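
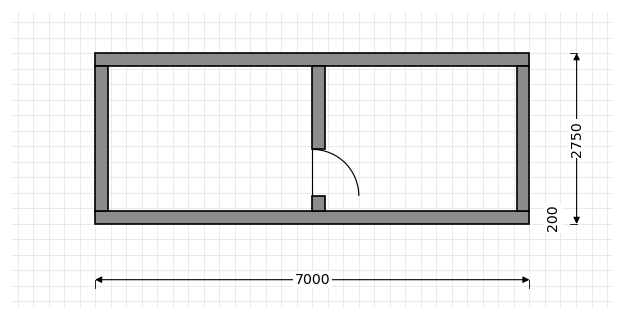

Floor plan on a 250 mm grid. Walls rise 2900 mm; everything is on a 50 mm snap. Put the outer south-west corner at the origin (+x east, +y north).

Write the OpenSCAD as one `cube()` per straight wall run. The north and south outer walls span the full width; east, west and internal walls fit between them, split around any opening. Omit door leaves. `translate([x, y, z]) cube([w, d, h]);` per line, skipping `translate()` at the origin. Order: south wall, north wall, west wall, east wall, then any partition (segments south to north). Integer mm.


cube([7000, 200, 2900]);
translate([0, 2550, 0]) cube([7000, 200, 2900]);
translate([0, 200, 0]) cube([200, 2350, 2900]);
translate([6800, 200, 0]) cube([200, 2350, 2900]);
translate([3500, 200, 0]) cube([200, 250, 2900]);
translate([3500, 1200, 0]) cube([200, 1350, 2900]);


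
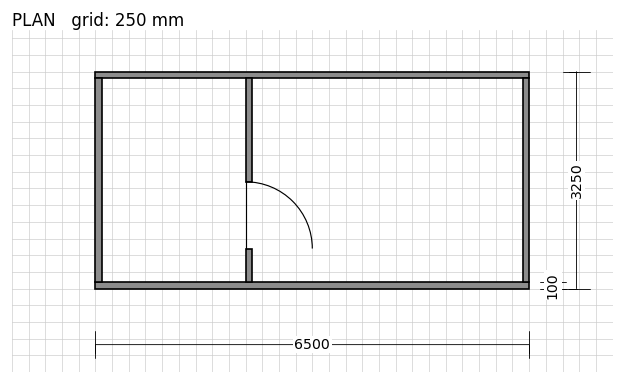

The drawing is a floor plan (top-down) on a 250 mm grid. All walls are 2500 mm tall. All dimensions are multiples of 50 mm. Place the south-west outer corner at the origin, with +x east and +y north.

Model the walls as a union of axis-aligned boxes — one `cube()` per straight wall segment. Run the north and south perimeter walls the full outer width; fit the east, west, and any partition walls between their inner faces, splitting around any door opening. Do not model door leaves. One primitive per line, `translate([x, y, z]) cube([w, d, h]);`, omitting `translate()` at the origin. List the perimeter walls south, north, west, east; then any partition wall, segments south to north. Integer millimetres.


cube([6500, 100, 2500]);
translate([0, 3150, 0]) cube([6500, 100, 2500]);
translate([0, 100, 0]) cube([100, 3050, 2500]);
translate([6400, 100, 0]) cube([100, 3050, 2500]);
translate([2250, 100, 0]) cube([100, 500, 2500]);
translate([2250, 1600, 0]) cube([100, 1550, 2500]);


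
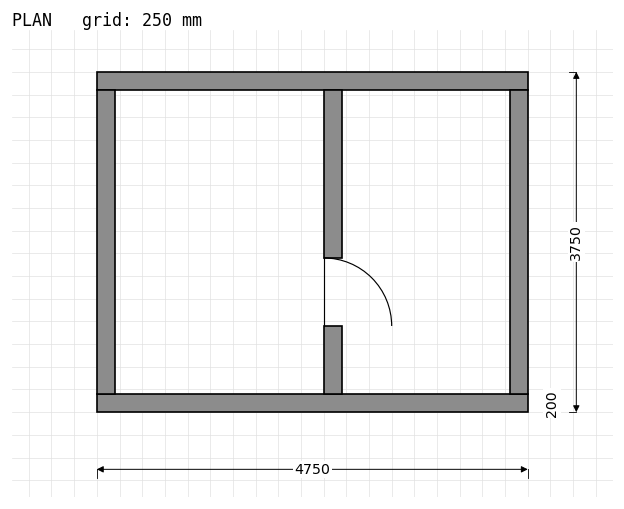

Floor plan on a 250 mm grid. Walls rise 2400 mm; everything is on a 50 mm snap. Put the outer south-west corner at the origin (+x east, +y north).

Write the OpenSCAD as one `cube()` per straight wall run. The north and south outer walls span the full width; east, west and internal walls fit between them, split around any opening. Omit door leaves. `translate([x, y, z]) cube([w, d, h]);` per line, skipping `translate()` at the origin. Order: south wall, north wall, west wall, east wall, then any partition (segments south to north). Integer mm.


cube([4750, 200, 2400]);
translate([0, 3550, 0]) cube([4750, 200, 2400]);
translate([0, 200, 0]) cube([200, 3350, 2400]);
translate([4550, 200, 0]) cube([200, 3350, 2400]);
translate([2500, 200, 0]) cube([200, 750, 2400]);
translate([2500, 1700, 0]) cube([200, 1850, 2400]);


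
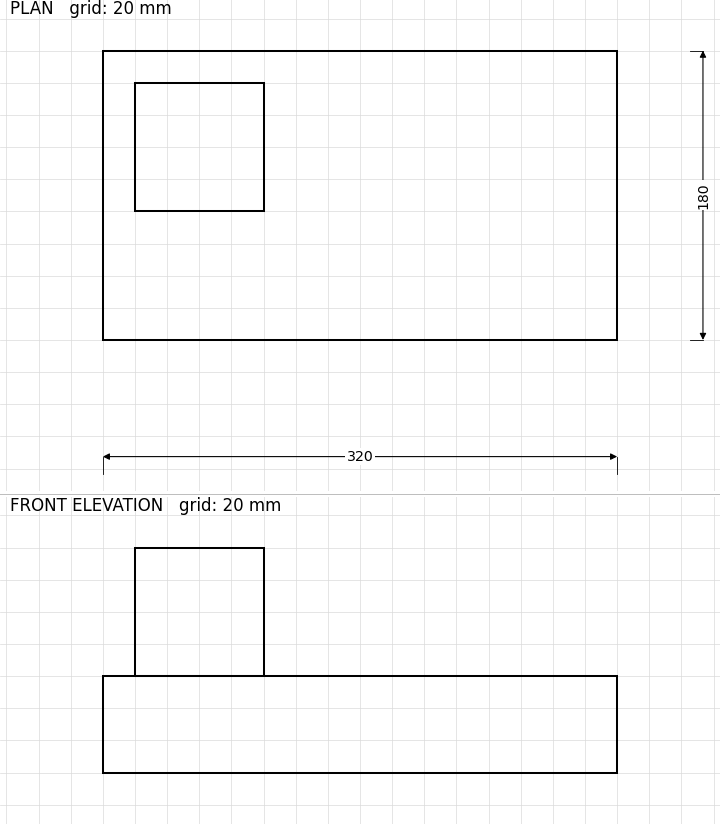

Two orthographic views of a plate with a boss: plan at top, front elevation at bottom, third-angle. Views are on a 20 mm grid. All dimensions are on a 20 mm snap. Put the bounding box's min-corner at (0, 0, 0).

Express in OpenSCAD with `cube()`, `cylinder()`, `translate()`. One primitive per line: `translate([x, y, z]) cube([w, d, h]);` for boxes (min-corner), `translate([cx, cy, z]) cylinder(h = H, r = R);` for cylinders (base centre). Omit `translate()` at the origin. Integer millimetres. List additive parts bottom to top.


cube([320, 180, 60]);
translate([20, 80, 60]) cube([80, 80, 80]);


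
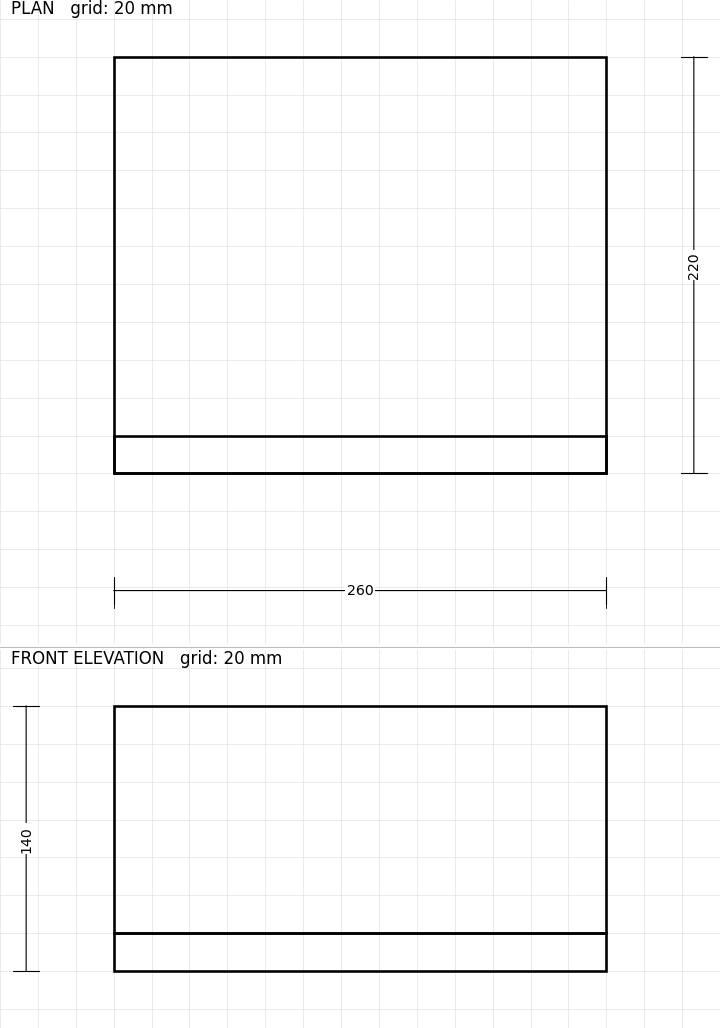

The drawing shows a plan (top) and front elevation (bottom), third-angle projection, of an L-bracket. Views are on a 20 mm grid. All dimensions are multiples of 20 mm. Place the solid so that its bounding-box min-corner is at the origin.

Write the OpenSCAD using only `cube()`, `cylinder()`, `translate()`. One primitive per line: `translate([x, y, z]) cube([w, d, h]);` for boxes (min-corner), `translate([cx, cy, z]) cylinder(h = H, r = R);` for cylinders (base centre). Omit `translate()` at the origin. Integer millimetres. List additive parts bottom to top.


cube([260, 220, 20]);
translate([0, 0, 20]) cube([260, 20, 120]);


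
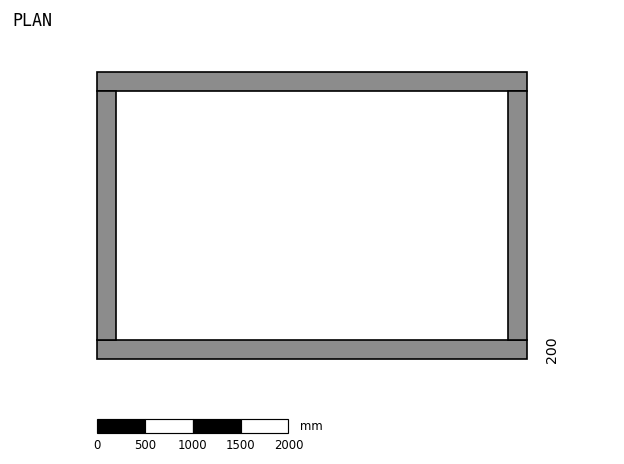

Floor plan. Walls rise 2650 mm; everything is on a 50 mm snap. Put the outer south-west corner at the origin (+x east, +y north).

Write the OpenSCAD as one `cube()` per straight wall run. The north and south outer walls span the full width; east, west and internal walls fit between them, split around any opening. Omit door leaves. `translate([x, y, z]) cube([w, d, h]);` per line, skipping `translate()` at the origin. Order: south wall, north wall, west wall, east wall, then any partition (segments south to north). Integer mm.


cube([4500, 200, 2650]);
translate([0, 2800, 0]) cube([4500, 200, 2650]);
translate([0, 200, 0]) cube([200, 2600, 2650]);
translate([4300, 200, 0]) cube([200, 2600, 2650]);


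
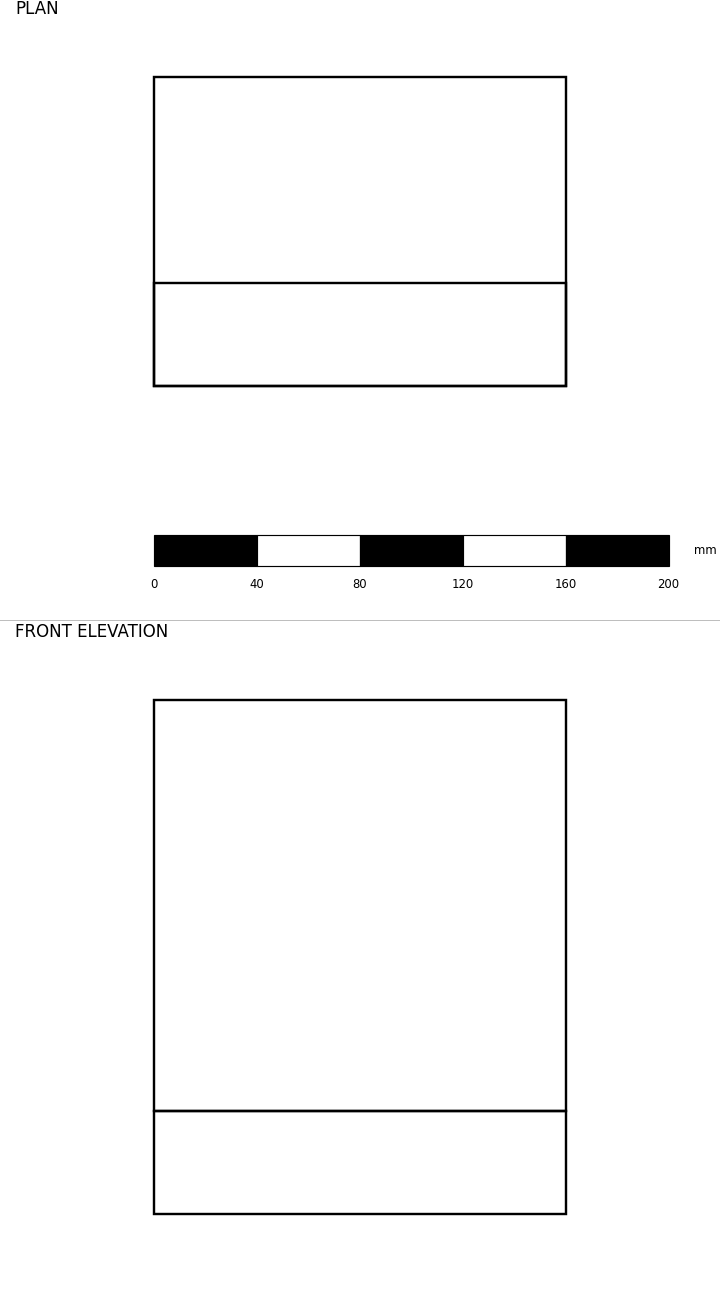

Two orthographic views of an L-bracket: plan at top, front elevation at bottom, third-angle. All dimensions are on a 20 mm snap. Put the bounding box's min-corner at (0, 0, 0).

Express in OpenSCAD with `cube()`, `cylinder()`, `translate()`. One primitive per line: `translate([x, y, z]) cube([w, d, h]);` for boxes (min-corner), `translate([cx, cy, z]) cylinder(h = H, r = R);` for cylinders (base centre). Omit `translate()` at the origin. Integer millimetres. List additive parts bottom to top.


cube([160, 120, 40]);
translate([0, 0, 40]) cube([160, 40, 160]);


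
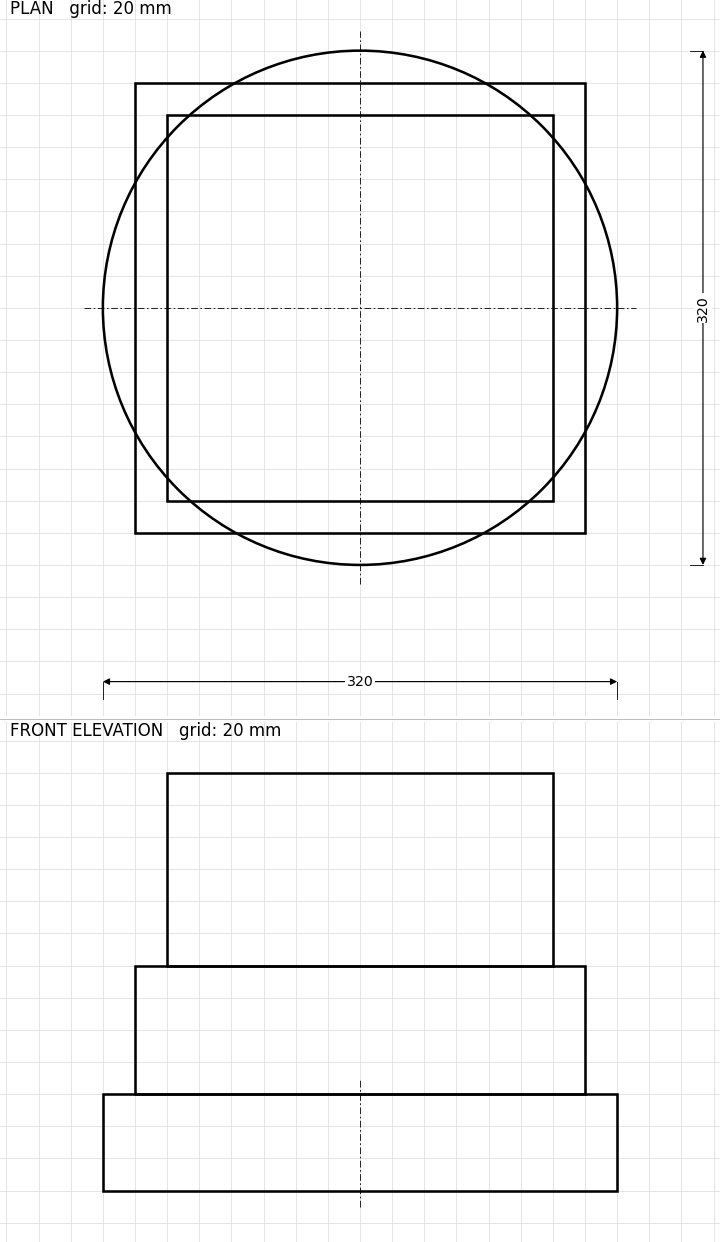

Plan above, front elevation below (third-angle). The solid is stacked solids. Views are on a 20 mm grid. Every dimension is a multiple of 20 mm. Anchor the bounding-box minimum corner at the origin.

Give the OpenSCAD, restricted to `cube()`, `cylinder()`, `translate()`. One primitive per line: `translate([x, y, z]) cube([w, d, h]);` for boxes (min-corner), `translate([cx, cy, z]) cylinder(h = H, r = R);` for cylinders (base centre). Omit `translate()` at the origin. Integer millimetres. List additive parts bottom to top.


translate([160, 160, 0]) cylinder(h = 60, r = 160);
translate([20, 20, 60]) cube([280, 280, 80]);
translate([40, 40, 140]) cube([240, 240, 120]);


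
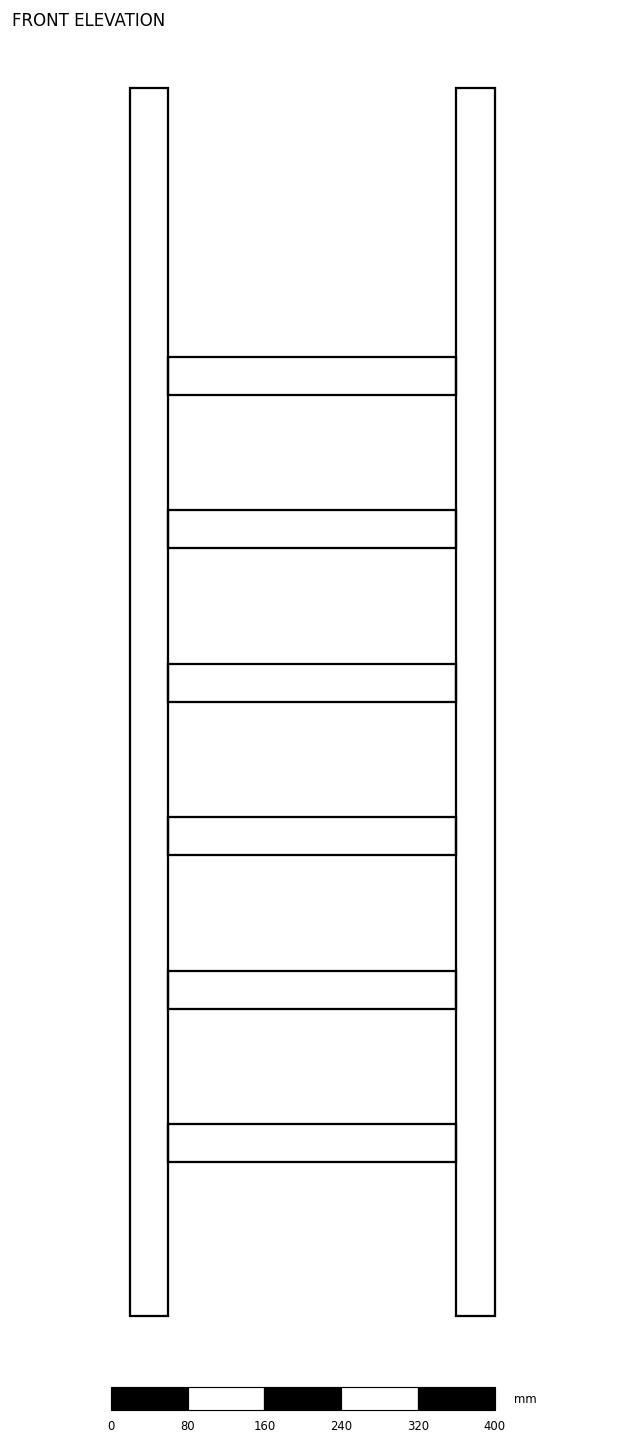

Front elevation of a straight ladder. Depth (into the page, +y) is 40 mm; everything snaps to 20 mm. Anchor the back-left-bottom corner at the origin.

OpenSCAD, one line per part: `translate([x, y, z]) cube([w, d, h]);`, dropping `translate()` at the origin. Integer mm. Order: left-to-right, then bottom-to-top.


cube([40, 40, 1280]);
translate([40, 0, 160]) cube([300, 40, 40]);
translate([40, 0, 320]) cube([300, 40, 40]);
translate([40, 0, 480]) cube([300, 40, 40]);
translate([40, 0, 640]) cube([300, 40, 40]);
translate([40, 0, 800]) cube([300, 40, 40]);
translate([40, 0, 960]) cube([300, 40, 40]);
translate([340, 0, 0]) cube([40, 40, 1280]);


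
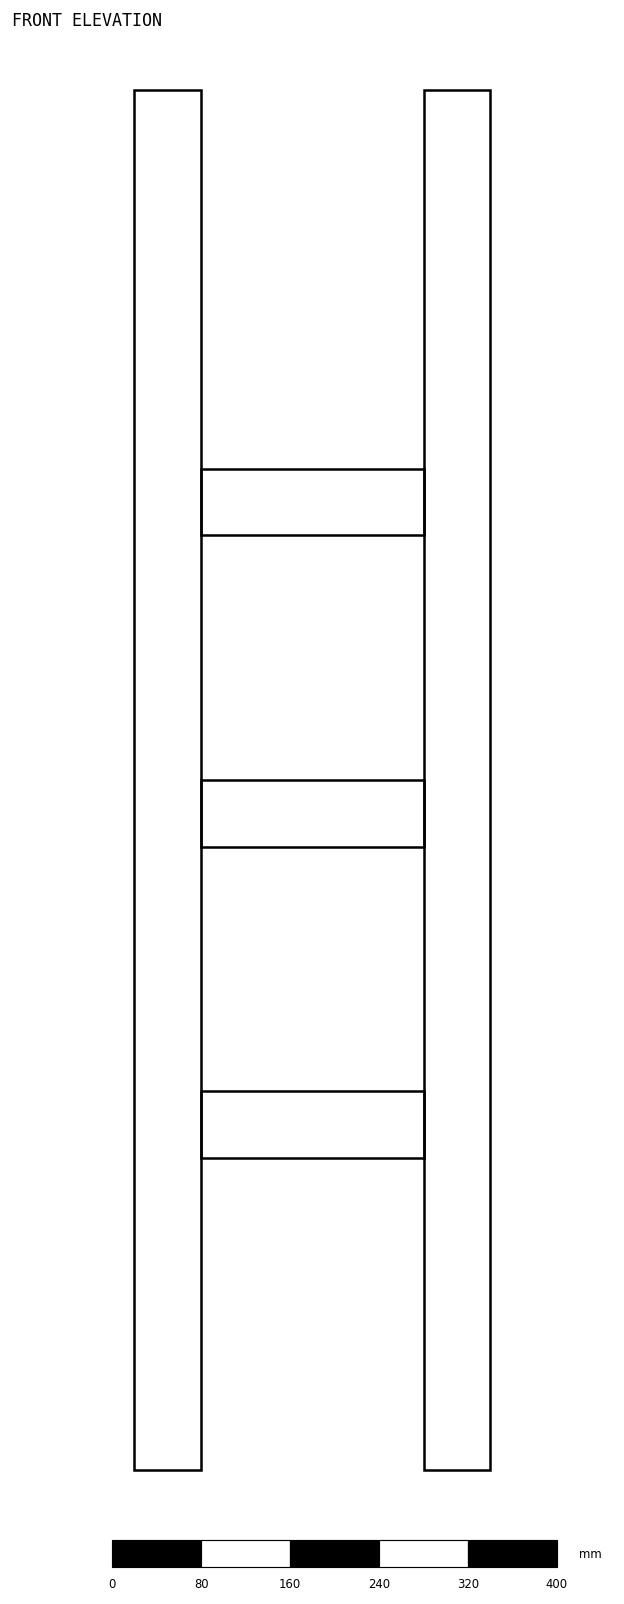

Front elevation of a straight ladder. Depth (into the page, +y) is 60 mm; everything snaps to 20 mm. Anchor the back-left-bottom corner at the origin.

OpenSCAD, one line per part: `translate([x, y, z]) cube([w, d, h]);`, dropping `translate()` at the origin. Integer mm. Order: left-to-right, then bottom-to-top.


cube([60, 60, 1240]);
translate([60, 0, 280]) cube([200, 60, 60]);
translate([60, 0, 560]) cube([200, 60, 60]);
translate([60, 0, 840]) cube([200, 60, 60]);
translate([260, 0, 0]) cube([60, 60, 1240]);


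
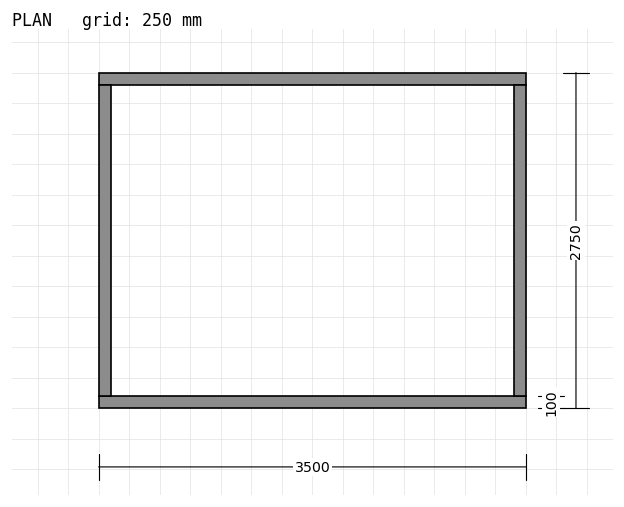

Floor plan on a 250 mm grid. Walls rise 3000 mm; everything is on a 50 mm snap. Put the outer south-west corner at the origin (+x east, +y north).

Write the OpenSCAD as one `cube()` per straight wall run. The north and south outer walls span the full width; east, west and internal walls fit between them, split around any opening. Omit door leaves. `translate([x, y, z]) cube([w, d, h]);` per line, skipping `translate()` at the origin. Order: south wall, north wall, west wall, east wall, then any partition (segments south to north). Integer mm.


cube([3500, 100, 3000]);
translate([0, 2650, 0]) cube([3500, 100, 3000]);
translate([0, 100, 0]) cube([100, 2550, 3000]);
translate([3400, 100, 0]) cube([100, 2550, 3000]);


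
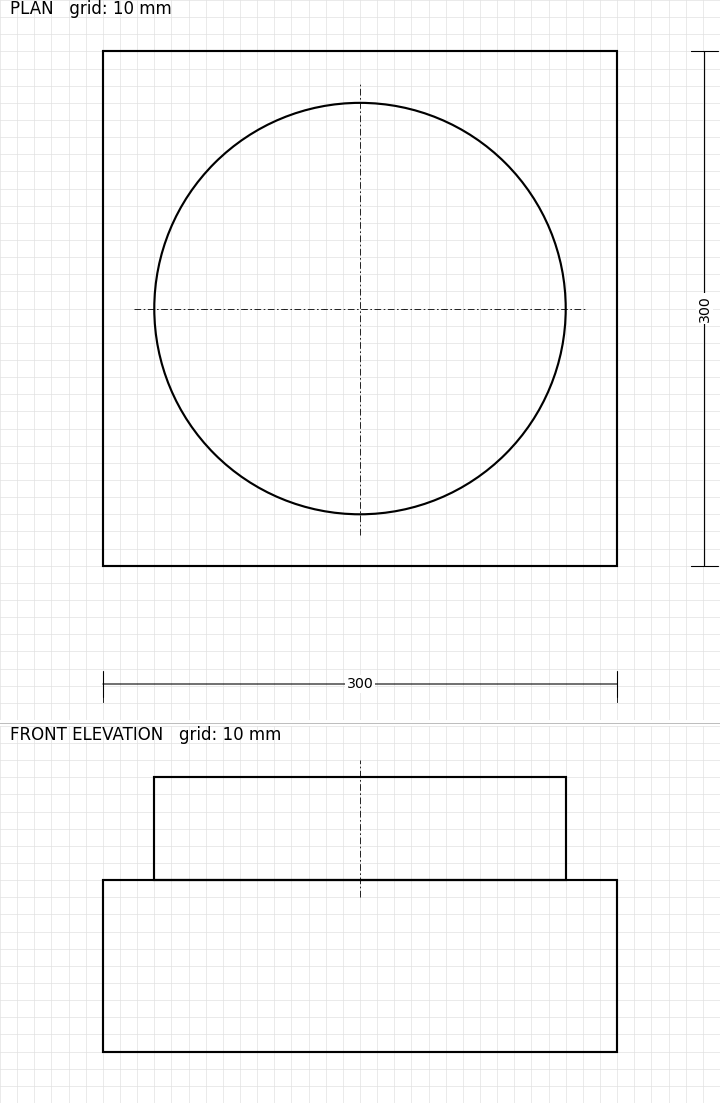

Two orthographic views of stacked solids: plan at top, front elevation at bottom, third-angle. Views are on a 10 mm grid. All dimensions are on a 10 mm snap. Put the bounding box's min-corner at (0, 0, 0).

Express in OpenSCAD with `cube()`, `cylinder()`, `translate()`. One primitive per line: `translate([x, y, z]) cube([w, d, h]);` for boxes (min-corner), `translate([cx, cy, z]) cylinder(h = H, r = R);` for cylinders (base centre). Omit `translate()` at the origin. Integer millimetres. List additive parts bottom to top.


cube([300, 300, 100]);
translate([150, 150, 100]) cylinder(h = 60, r = 120);


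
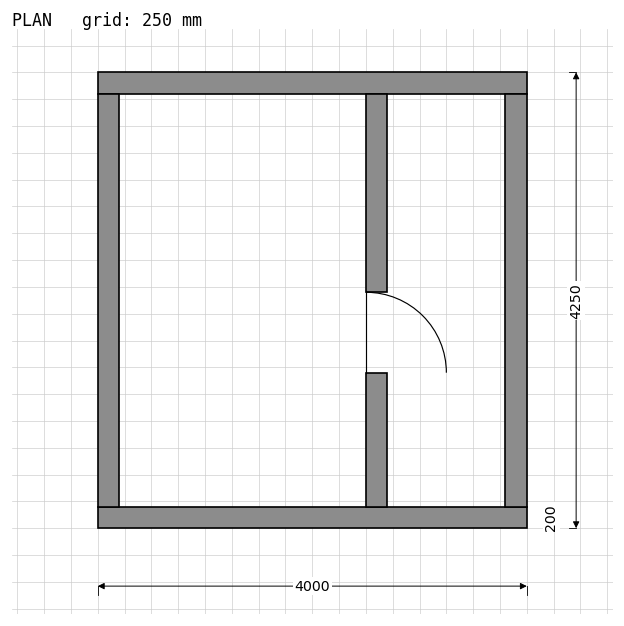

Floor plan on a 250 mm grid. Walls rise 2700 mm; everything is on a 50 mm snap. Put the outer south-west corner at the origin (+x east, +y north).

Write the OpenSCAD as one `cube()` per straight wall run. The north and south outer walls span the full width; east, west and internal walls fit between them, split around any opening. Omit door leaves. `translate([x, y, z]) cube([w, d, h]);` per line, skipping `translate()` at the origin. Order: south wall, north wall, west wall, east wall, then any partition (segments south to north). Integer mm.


cube([4000, 200, 2700]);
translate([0, 4050, 0]) cube([4000, 200, 2700]);
translate([0, 200, 0]) cube([200, 3850, 2700]);
translate([3800, 200, 0]) cube([200, 3850, 2700]);
translate([2500, 200, 0]) cube([200, 1250, 2700]);
translate([2500, 2200, 0]) cube([200, 1850, 2700]);


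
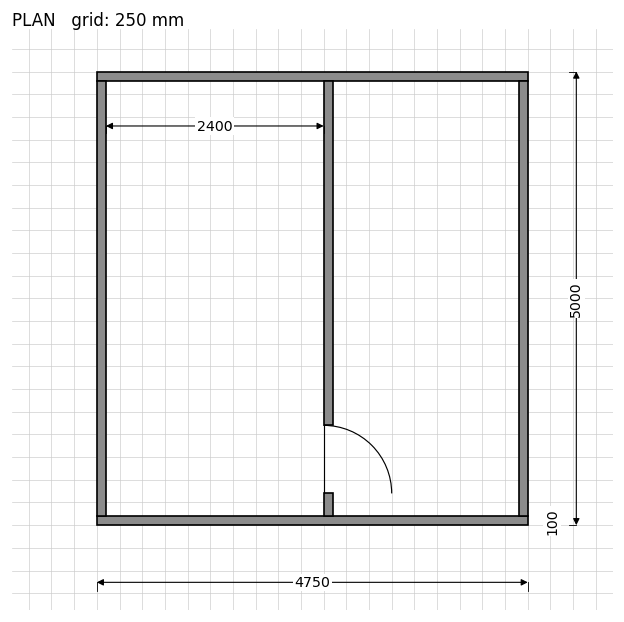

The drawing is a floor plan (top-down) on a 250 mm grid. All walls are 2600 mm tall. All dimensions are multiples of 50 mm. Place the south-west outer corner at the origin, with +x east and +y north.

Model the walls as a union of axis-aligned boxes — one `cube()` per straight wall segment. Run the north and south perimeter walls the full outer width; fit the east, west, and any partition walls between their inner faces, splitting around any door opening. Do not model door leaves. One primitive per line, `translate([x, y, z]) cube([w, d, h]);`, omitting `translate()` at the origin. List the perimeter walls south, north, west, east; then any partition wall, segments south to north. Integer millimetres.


cube([4750, 100, 2600]);
translate([0, 4900, 0]) cube([4750, 100, 2600]);
translate([0, 100, 0]) cube([100, 4800, 2600]);
translate([4650, 100, 0]) cube([100, 4800, 2600]);
translate([2500, 100, 0]) cube([100, 250, 2600]);
translate([2500, 1100, 0]) cube([100, 3800, 2600]);


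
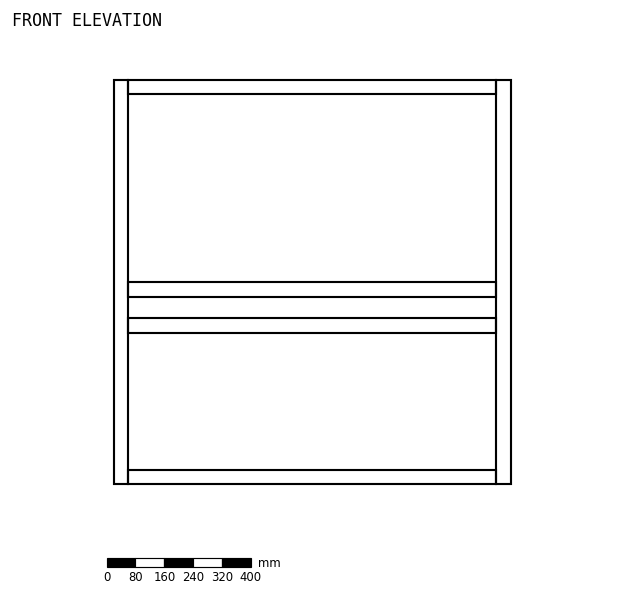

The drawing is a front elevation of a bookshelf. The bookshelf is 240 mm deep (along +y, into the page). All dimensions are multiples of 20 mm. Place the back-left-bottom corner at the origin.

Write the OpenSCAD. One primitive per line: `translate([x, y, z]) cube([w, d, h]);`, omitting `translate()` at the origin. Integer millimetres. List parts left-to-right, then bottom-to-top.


cube([40, 240, 1120]);
translate([40, 0, 0]) cube([1020, 240, 40]);
translate([40, 0, 420]) cube([1020, 240, 40]);
translate([40, 0, 520]) cube([1020, 240, 40]);
translate([40, 0, 1080]) cube([1020, 240, 40]);
translate([1060, 0, 0]) cube([40, 240, 1120]);


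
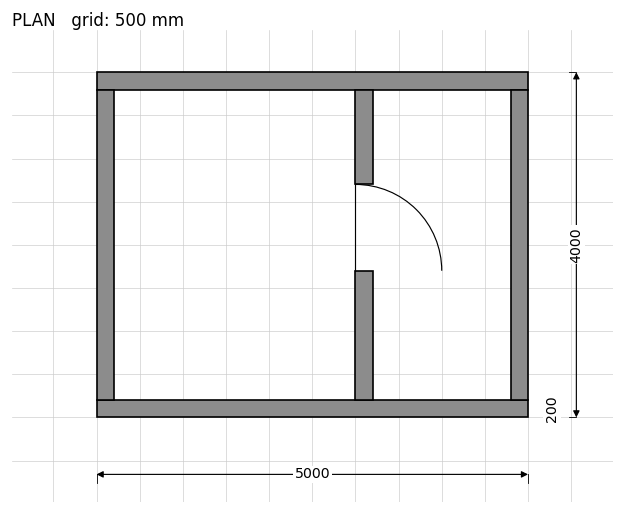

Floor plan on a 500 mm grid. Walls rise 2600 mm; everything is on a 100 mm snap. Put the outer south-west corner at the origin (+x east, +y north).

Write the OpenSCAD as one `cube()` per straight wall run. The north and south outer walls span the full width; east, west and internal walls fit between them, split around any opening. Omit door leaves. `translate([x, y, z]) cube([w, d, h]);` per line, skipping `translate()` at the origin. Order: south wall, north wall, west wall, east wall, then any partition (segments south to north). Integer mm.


cube([5000, 200, 2600]);
translate([0, 3800, 0]) cube([5000, 200, 2600]);
translate([0, 200, 0]) cube([200, 3600, 2600]);
translate([4800, 200, 0]) cube([200, 3600, 2600]);
translate([3000, 200, 0]) cube([200, 1500, 2600]);
translate([3000, 2700, 0]) cube([200, 1100, 2600]);


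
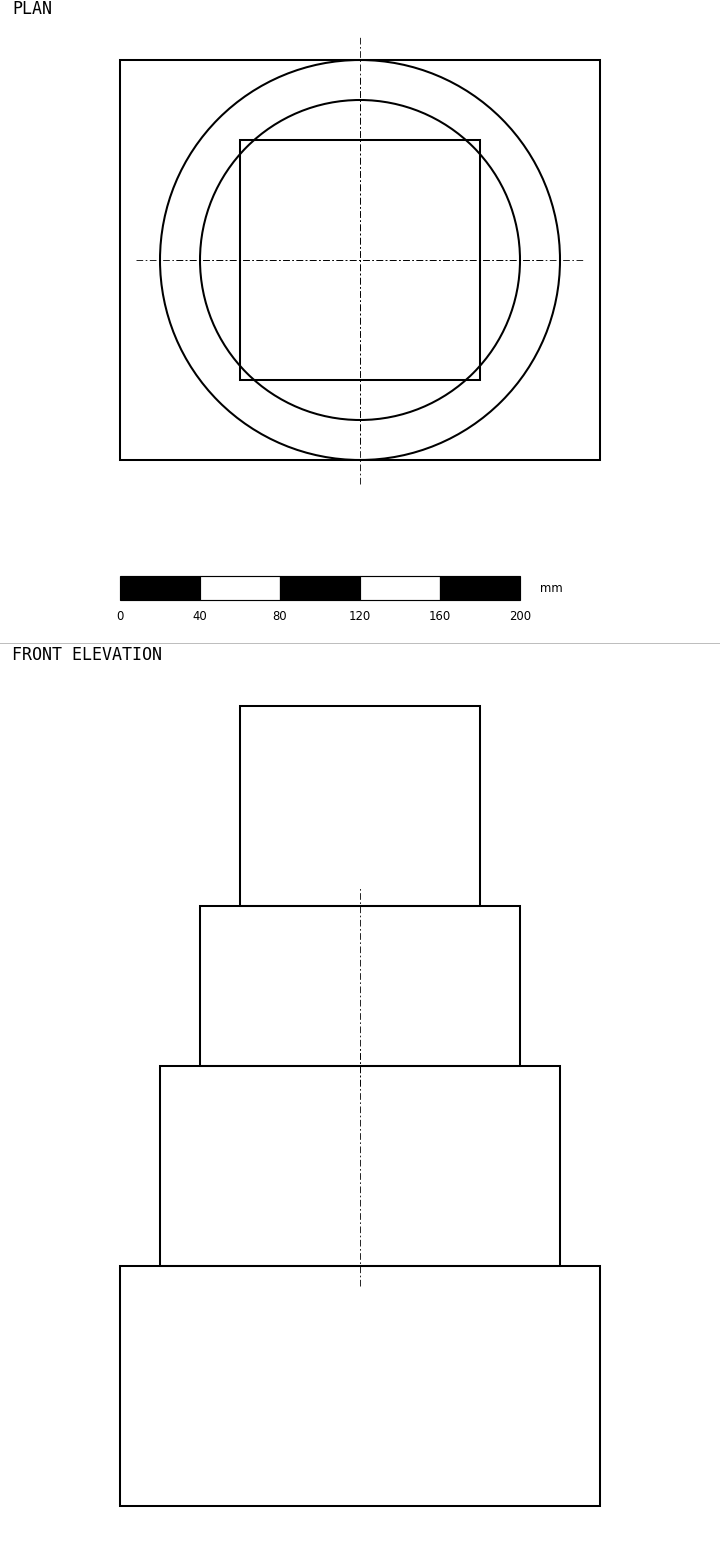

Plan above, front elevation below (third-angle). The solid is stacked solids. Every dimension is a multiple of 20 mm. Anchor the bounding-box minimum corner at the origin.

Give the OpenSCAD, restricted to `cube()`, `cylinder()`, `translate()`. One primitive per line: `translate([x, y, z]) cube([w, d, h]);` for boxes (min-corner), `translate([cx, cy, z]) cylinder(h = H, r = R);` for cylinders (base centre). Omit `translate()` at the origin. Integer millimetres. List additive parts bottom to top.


cube([240, 200, 120]);
translate([120, 100, 120]) cylinder(h = 100, r = 100);
translate([120, 100, 220]) cylinder(h = 80, r = 80);
translate([60, 40, 300]) cube([120, 120, 100]);


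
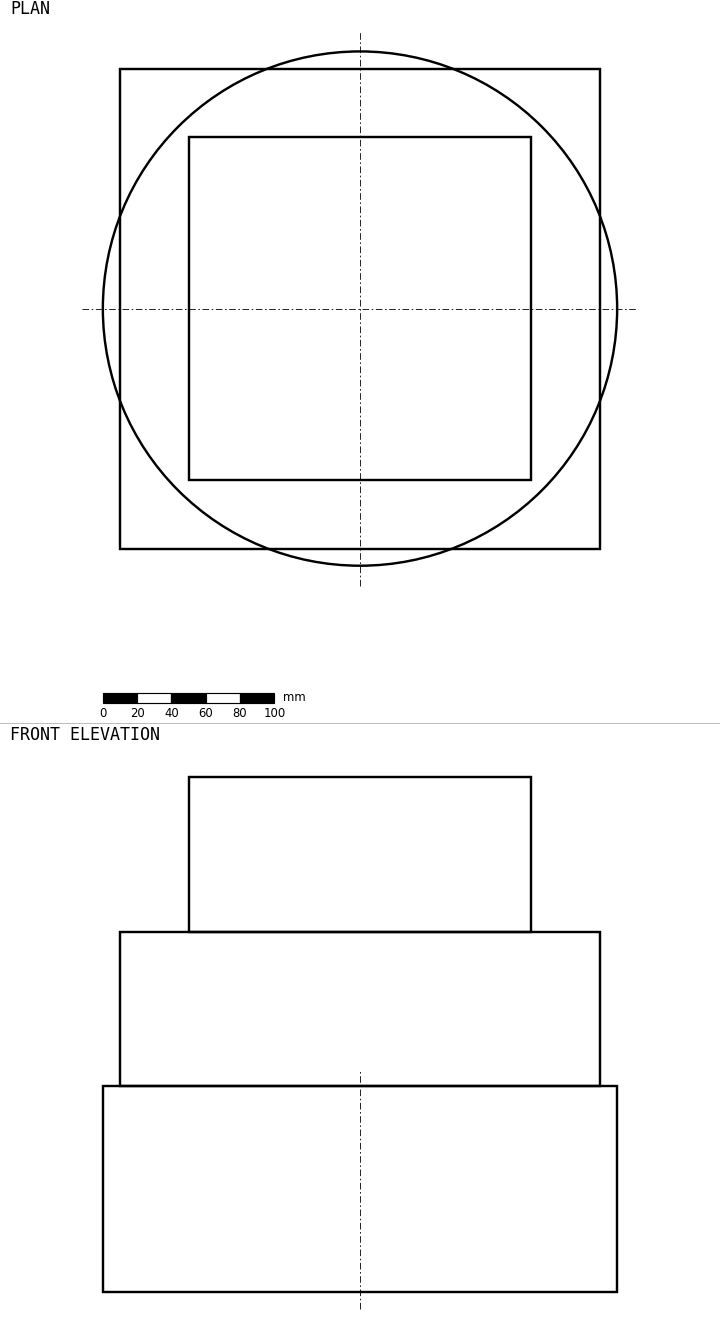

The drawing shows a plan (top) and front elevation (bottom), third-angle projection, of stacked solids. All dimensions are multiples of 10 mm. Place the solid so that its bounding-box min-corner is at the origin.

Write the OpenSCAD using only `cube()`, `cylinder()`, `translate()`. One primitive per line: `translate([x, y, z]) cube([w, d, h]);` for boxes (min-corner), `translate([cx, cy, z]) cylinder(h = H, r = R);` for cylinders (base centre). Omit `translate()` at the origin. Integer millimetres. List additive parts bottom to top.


translate([150, 150, 0]) cylinder(h = 120, r = 150);
translate([10, 10, 120]) cube([280, 280, 90]);
translate([50, 50, 210]) cube([200, 200, 90]);


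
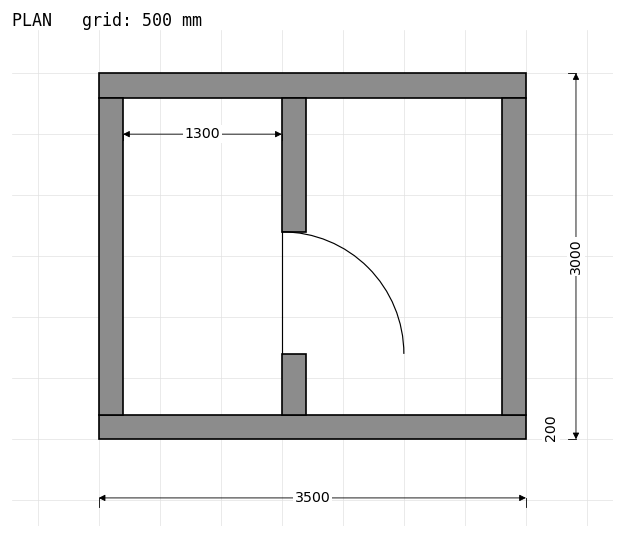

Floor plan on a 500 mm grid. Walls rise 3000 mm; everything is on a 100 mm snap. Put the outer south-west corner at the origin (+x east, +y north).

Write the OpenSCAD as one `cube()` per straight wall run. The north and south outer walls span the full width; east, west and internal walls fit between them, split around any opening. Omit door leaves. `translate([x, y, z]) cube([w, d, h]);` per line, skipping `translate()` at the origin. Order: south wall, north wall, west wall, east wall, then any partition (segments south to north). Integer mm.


cube([3500, 200, 3000]);
translate([0, 2800, 0]) cube([3500, 200, 3000]);
translate([0, 200, 0]) cube([200, 2600, 3000]);
translate([3300, 200, 0]) cube([200, 2600, 3000]);
translate([1500, 200, 0]) cube([200, 500, 3000]);
translate([1500, 1700, 0]) cube([200, 1100, 3000]);


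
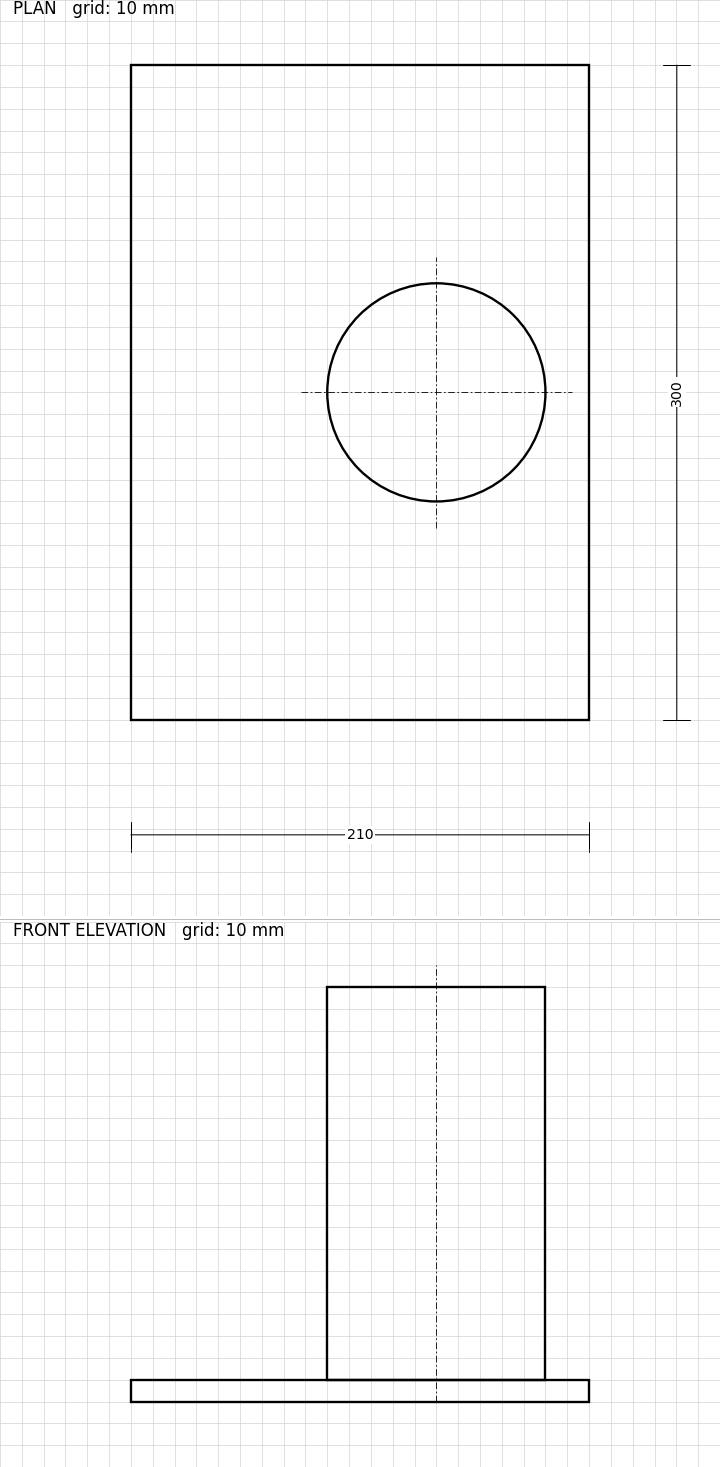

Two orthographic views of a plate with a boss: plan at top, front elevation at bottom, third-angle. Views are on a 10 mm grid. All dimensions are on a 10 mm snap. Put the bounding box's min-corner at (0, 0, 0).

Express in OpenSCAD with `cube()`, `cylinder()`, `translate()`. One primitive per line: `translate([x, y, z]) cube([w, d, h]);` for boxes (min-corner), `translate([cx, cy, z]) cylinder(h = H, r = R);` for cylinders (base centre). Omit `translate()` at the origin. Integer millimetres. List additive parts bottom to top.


cube([210, 300, 10]);
translate([140, 150, 10]) cylinder(h = 180, r = 50);


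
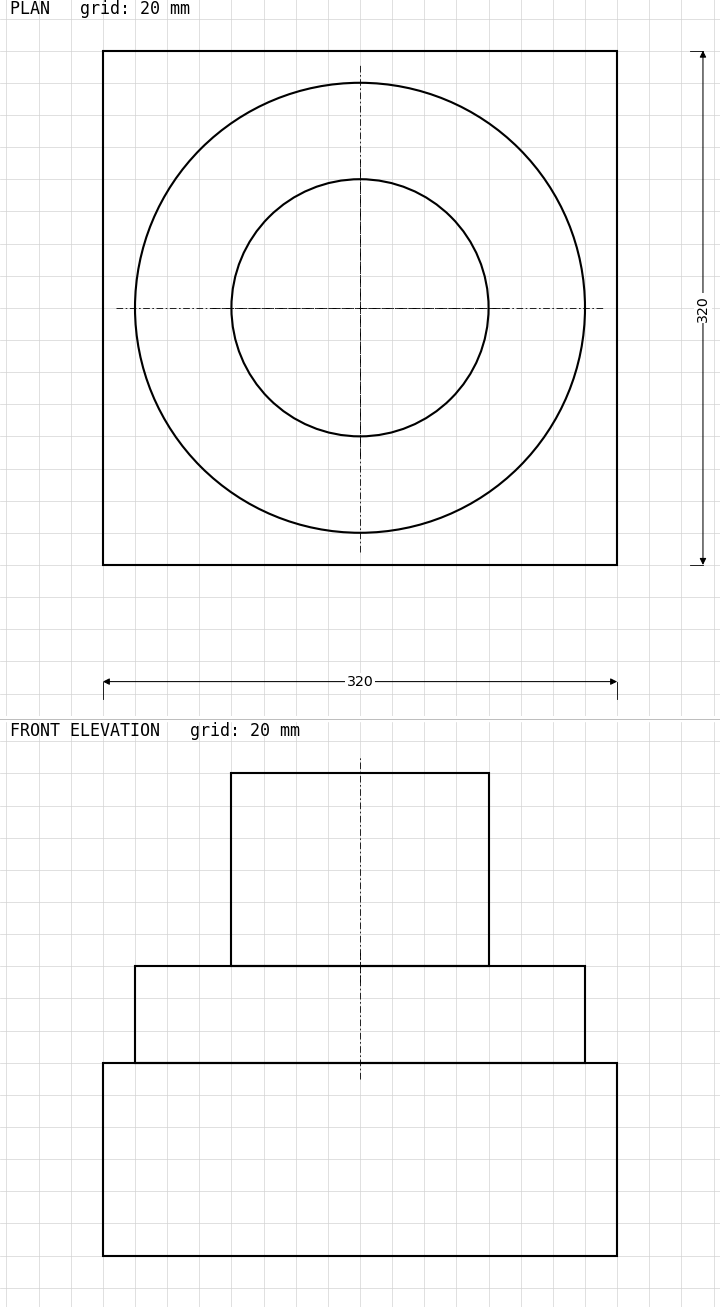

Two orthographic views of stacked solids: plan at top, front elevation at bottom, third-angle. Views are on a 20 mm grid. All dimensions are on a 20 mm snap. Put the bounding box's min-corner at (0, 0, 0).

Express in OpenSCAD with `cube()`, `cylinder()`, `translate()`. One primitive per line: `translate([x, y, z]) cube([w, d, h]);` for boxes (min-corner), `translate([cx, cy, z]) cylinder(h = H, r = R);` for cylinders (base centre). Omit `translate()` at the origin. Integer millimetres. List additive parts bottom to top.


cube([320, 320, 120]);
translate([160, 160, 120]) cylinder(h = 60, r = 140);
translate([160, 160, 180]) cylinder(h = 120, r = 80);


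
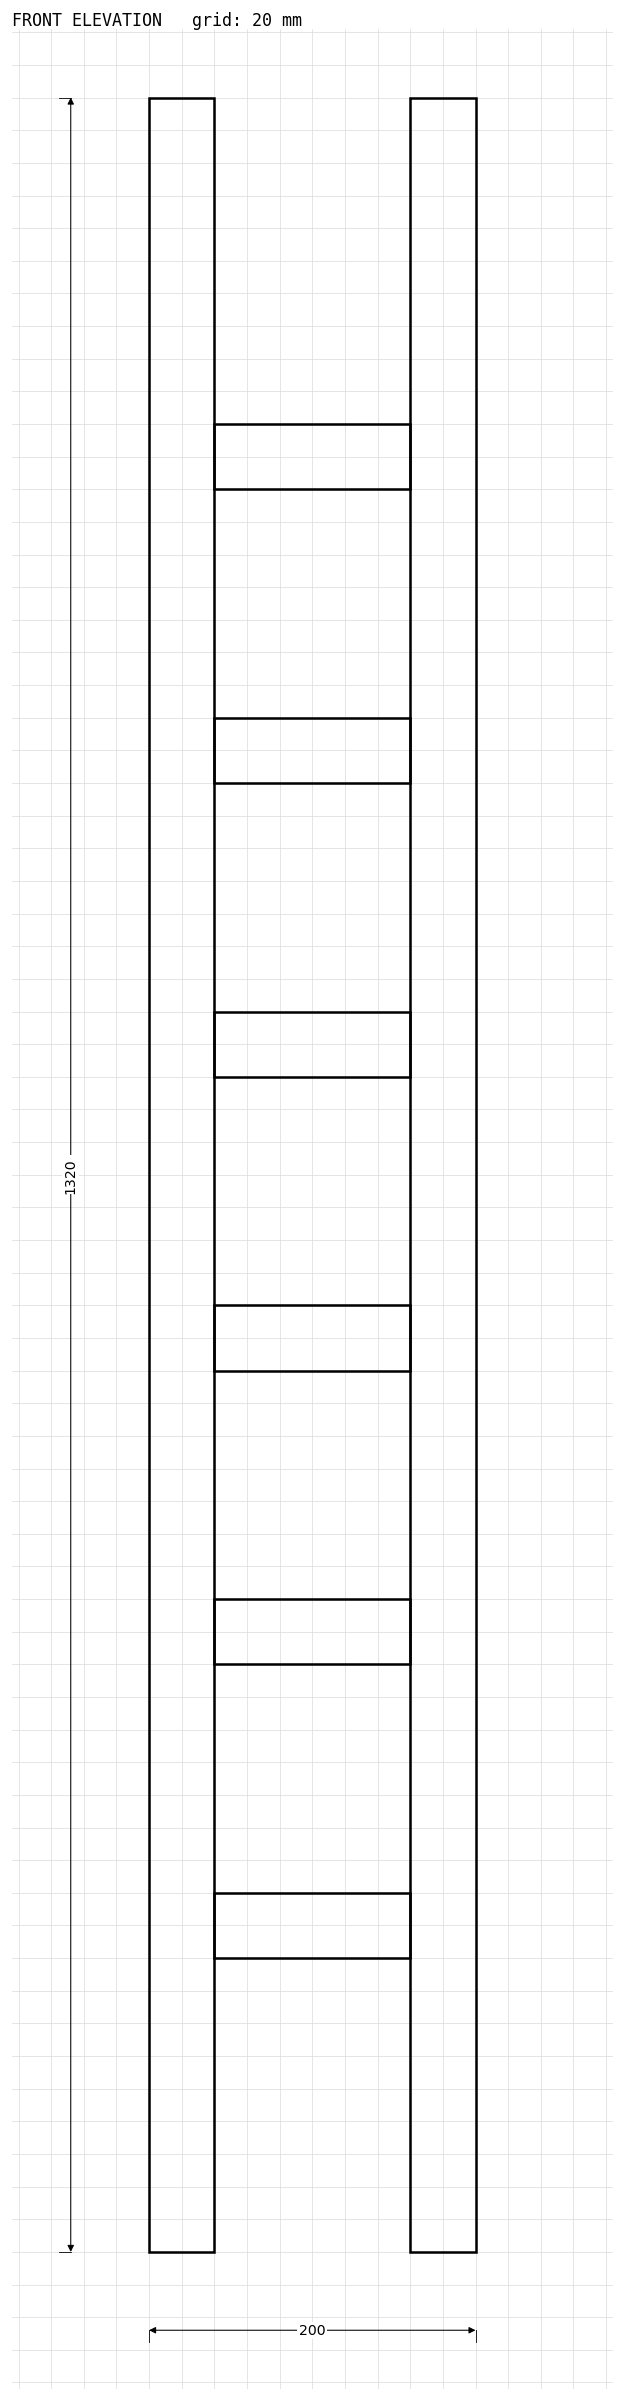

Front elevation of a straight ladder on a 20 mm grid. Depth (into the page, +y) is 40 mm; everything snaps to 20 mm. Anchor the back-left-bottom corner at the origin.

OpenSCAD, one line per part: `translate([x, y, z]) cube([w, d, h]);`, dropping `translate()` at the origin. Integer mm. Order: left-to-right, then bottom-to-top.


cube([40, 40, 1320]);
translate([40, 0, 180]) cube([120, 40, 40]);
translate([40, 0, 360]) cube([120, 40, 40]);
translate([40, 0, 540]) cube([120, 40, 40]);
translate([40, 0, 720]) cube([120, 40, 40]);
translate([40, 0, 900]) cube([120, 40, 40]);
translate([40, 0, 1080]) cube([120, 40, 40]);
translate([160, 0, 0]) cube([40, 40, 1320]);


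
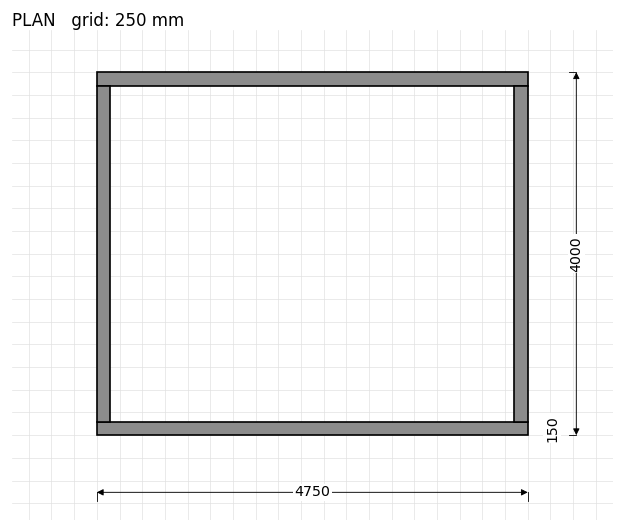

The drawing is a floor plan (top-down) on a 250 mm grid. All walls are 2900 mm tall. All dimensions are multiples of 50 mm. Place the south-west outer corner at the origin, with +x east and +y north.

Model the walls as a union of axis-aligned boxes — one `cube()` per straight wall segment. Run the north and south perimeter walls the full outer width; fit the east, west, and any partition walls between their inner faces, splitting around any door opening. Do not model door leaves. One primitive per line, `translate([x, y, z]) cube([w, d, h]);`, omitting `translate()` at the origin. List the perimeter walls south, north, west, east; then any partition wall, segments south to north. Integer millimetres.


cube([4750, 150, 2900]);
translate([0, 3850, 0]) cube([4750, 150, 2900]);
translate([0, 150, 0]) cube([150, 3700, 2900]);
translate([4600, 150, 0]) cube([150, 3700, 2900]);


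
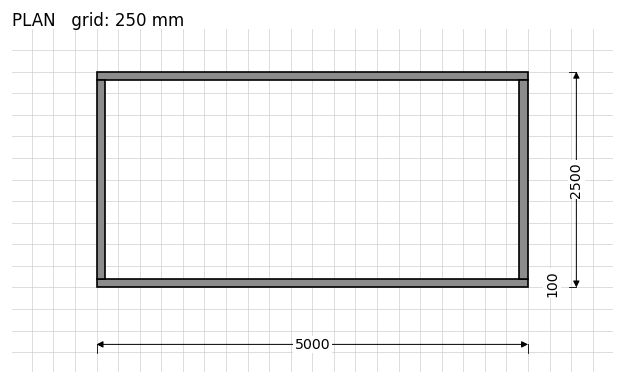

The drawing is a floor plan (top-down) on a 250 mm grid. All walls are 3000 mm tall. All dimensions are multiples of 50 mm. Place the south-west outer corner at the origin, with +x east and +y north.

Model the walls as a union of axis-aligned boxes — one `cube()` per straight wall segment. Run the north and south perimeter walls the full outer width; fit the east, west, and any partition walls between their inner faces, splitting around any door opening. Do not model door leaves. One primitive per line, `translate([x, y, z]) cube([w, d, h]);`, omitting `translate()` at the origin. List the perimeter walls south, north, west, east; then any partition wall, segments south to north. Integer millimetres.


cube([5000, 100, 3000]);
translate([0, 2400, 0]) cube([5000, 100, 3000]);
translate([0, 100, 0]) cube([100, 2300, 3000]);
translate([4900, 100, 0]) cube([100, 2300, 3000]);


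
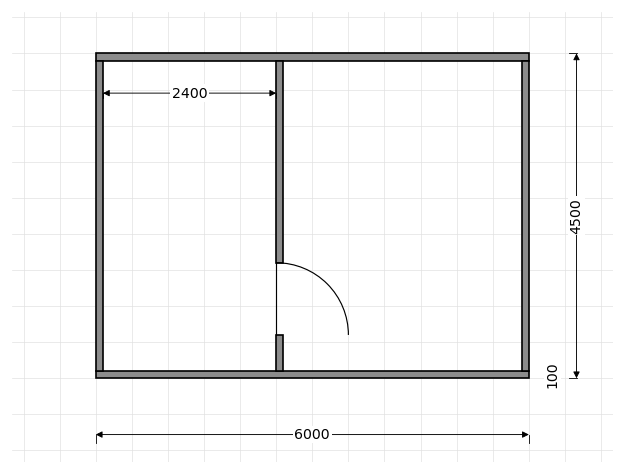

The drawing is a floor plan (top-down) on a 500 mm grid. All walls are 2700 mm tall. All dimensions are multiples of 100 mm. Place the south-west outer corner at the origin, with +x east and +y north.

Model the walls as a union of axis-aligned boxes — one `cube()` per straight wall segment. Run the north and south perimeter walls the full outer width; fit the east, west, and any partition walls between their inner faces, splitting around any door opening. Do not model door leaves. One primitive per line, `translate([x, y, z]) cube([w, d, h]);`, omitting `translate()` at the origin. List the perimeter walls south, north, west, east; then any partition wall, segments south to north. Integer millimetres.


cube([6000, 100, 2700]);
translate([0, 4400, 0]) cube([6000, 100, 2700]);
translate([0, 100, 0]) cube([100, 4300, 2700]);
translate([5900, 100, 0]) cube([100, 4300, 2700]);
translate([2500, 100, 0]) cube([100, 500, 2700]);
translate([2500, 1600, 0]) cube([100, 2800, 2700]);


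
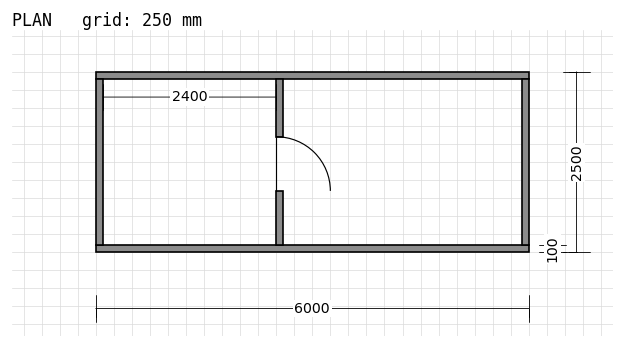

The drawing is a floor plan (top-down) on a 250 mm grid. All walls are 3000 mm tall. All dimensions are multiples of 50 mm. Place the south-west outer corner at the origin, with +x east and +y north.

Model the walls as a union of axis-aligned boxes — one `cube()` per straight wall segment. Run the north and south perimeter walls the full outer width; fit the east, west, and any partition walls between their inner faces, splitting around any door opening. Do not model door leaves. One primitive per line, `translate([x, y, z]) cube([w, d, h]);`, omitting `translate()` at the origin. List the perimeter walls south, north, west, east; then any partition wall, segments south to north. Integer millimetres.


cube([6000, 100, 3000]);
translate([0, 2400, 0]) cube([6000, 100, 3000]);
translate([0, 100, 0]) cube([100, 2300, 3000]);
translate([5900, 100, 0]) cube([100, 2300, 3000]);
translate([2500, 100, 0]) cube([100, 750, 3000]);
translate([2500, 1600, 0]) cube([100, 800, 3000]);


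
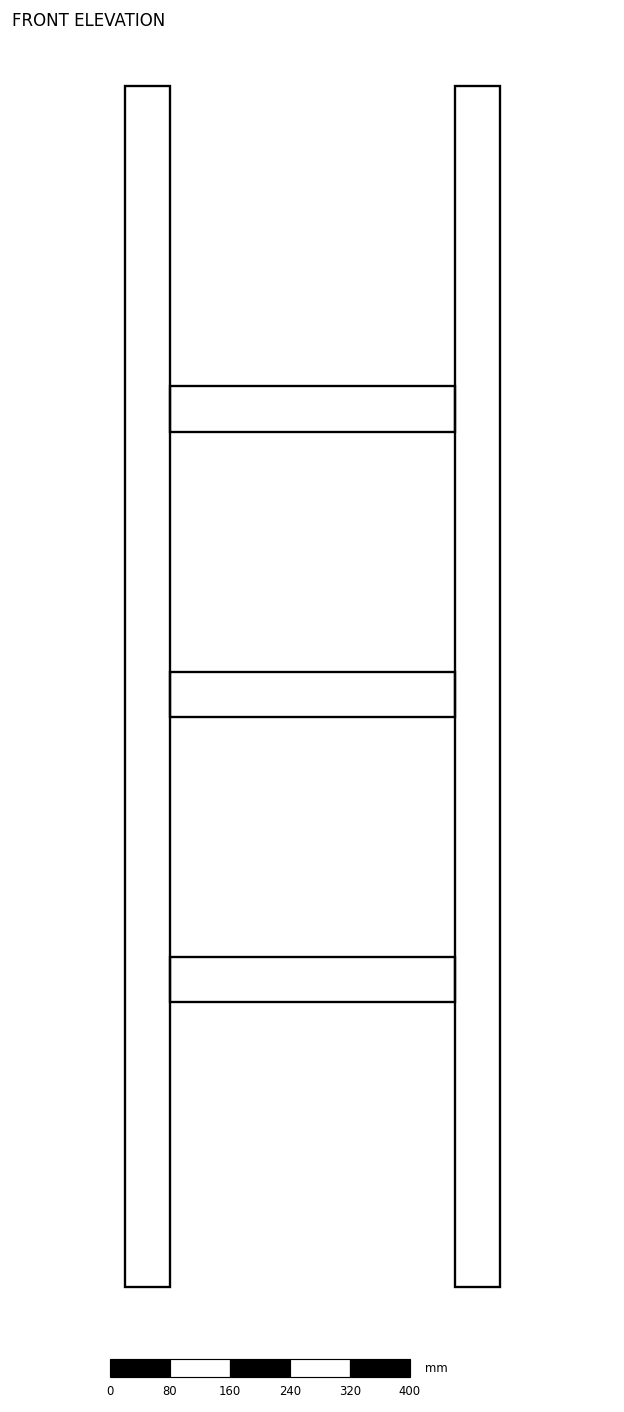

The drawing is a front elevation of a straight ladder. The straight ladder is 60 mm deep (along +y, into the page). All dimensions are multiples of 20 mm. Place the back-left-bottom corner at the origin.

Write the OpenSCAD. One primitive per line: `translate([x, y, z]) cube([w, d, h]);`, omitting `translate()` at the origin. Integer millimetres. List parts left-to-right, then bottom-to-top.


cube([60, 60, 1600]);
translate([60, 0, 380]) cube([380, 60, 60]);
translate([60, 0, 760]) cube([380, 60, 60]);
translate([60, 0, 1140]) cube([380, 60, 60]);
translate([440, 0, 0]) cube([60, 60, 1600]);


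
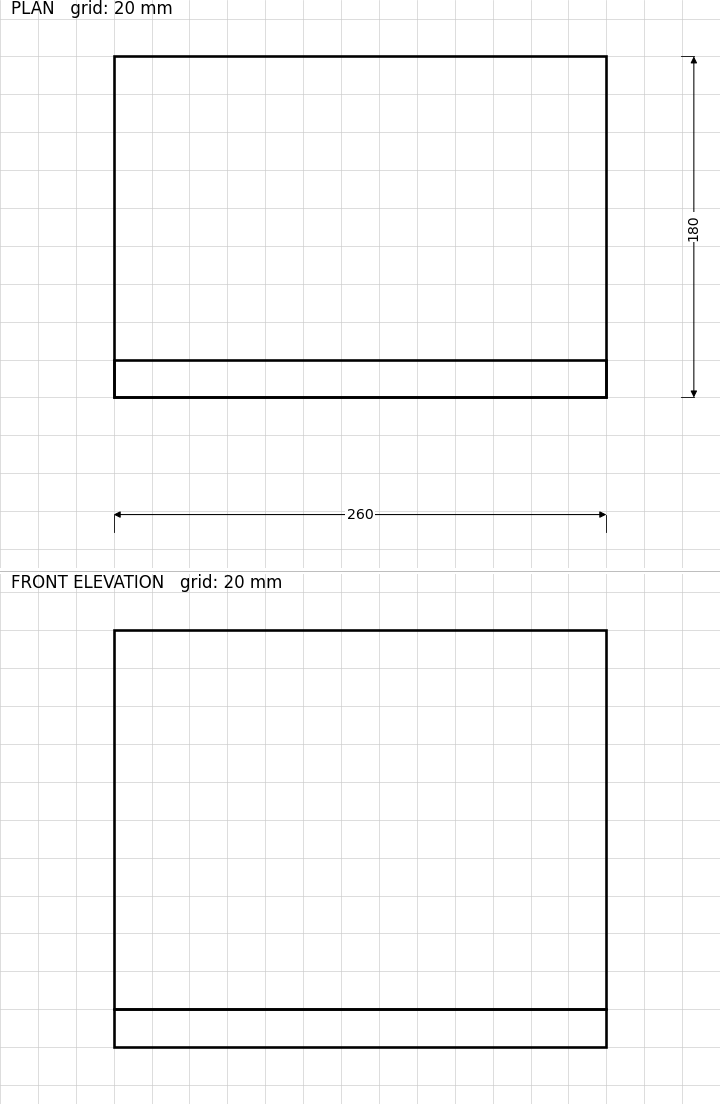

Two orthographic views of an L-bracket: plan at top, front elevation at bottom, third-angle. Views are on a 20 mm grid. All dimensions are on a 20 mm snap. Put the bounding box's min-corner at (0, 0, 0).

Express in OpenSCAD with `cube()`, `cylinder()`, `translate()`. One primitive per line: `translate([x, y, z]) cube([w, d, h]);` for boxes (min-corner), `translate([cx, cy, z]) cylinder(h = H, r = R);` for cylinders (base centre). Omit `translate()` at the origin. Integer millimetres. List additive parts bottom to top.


cube([260, 180, 20]);
translate([0, 0, 20]) cube([260, 20, 200]);


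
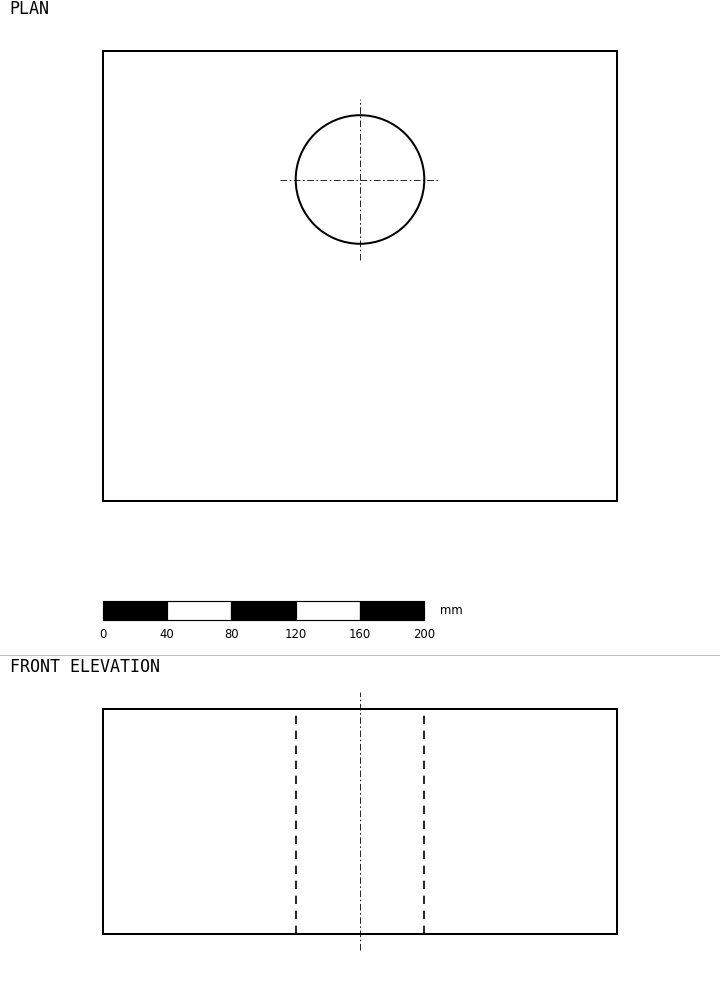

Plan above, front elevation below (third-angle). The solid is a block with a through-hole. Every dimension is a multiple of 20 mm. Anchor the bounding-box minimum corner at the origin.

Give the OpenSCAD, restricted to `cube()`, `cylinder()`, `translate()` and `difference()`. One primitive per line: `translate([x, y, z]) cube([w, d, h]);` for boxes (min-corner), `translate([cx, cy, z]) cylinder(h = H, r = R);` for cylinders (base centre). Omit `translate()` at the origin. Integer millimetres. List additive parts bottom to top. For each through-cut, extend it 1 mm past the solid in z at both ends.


difference() {
  cube([320, 280, 140]);
  translate([160, 200, -1]) cylinder(h = 142, r = 40);
}


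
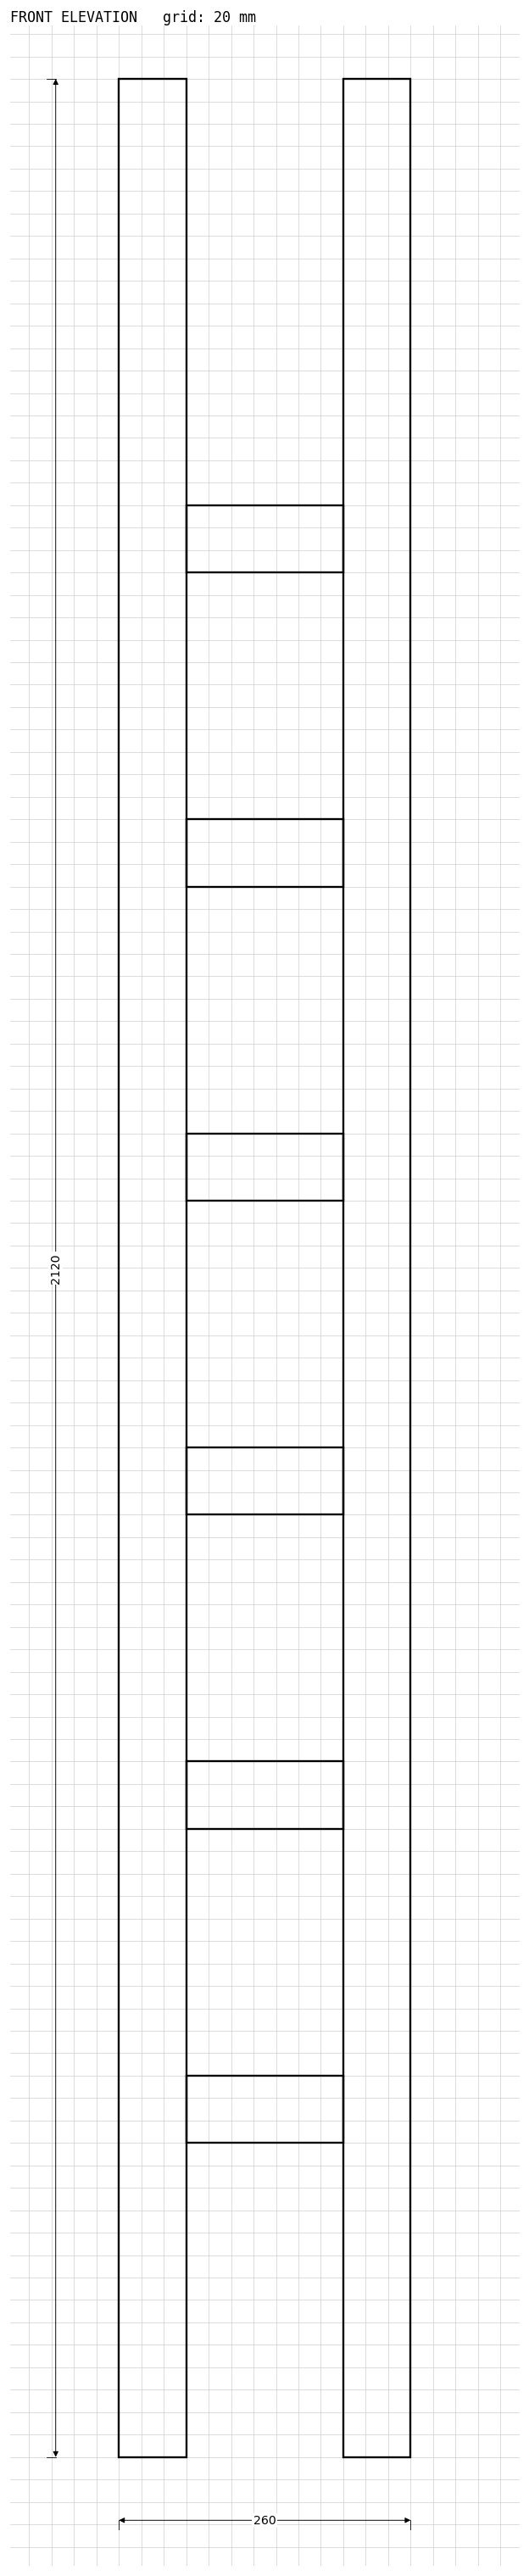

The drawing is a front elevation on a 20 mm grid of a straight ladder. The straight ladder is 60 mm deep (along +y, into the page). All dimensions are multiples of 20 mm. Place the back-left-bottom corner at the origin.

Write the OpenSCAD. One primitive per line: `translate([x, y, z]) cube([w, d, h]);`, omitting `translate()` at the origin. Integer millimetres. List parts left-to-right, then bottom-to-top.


cube([60, 60, 2120]);
translate([60, 0, 280]) cube([140, 60, 60]);
translate([60, 0, 560]) cube([140, 60, 60]);
translate([60, 0, 840]) cube([140, 60, 60]);
translate([60, 0, 1120]) cube([140, 60, 60]);
translate([60, 0, 1400]) cube([140, 60, 60]);
translate([60, 0, 1680]) cube([140, 60, 60]);
translate([200, 0, 0]) cube([60, 60, 2120]);


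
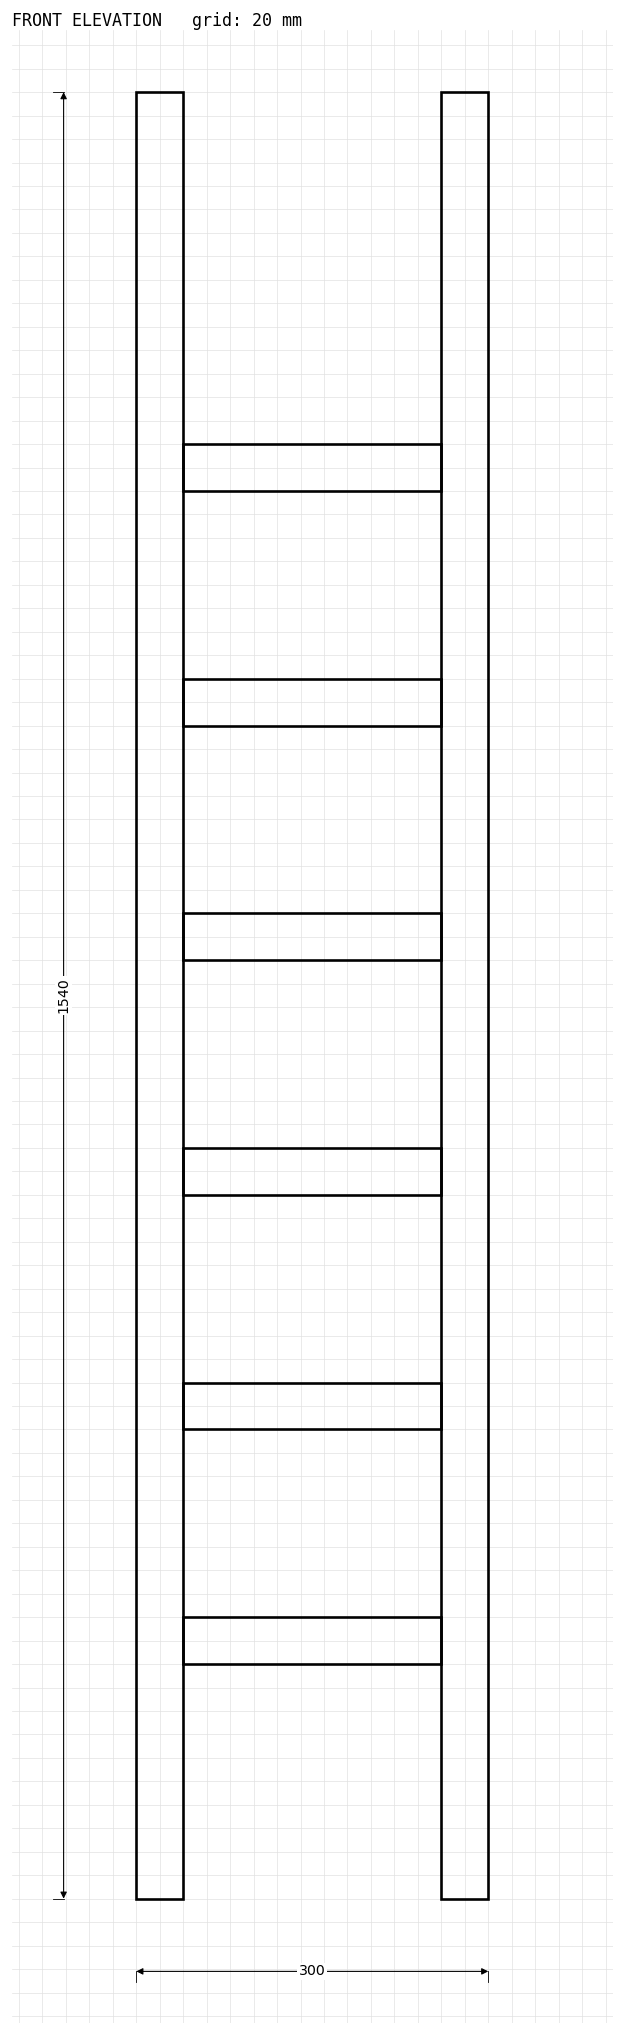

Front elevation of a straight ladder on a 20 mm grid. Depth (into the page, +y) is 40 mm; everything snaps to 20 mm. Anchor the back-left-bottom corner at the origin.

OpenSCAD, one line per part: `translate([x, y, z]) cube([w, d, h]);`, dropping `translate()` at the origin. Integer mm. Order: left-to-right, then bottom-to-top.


cube([40, 40, 1540]);
translate([40, 0, 200]) cube([220, 40, 40]);
translate([40, 0, 400]) cube([220, 40, 40]);
translate([40, 0, 600]) cube([220, 40, 40]);
translate([40, 0, 800]) cube([220, 40, 40]);
translate([40, 0, 1000]) cube([220, 40, 40]);
translate([40, 0, 1200]) cube([220, 40, 40]);
translate([260, 0, 0]) cube([40, 40, 1540]);


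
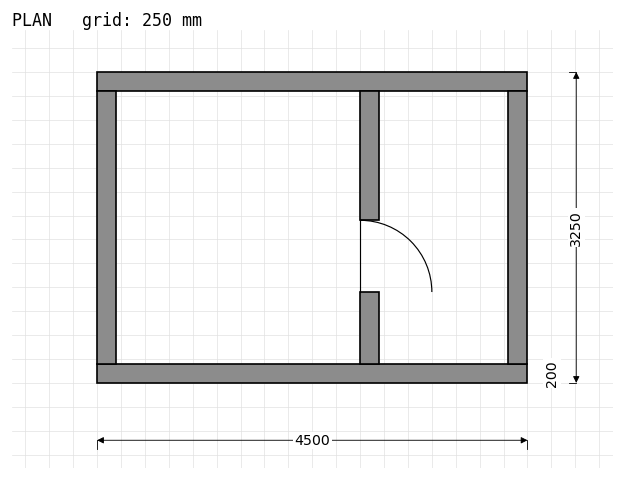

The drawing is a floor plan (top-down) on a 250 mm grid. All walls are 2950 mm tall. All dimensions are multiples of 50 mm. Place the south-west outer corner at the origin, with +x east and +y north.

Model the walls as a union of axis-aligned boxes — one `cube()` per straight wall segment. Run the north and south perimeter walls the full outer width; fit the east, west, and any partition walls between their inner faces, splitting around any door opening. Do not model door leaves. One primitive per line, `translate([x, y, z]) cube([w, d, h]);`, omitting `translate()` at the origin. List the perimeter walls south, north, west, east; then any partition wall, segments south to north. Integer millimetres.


cube([4500, 200, 2950]);
translate([0, 3050, 0]) cube([4500, 200, 2950]);
translate([0, 200, 0]) cube([200, 2850, 2950]);
translate([4300, 200, 0]) cube([200, 2850, 2950]);
translate([2750, 200, 0]) cube([200, 750, 2950]);
translate([2750, 1700, 0]) cube([200, 1350, 2950]);


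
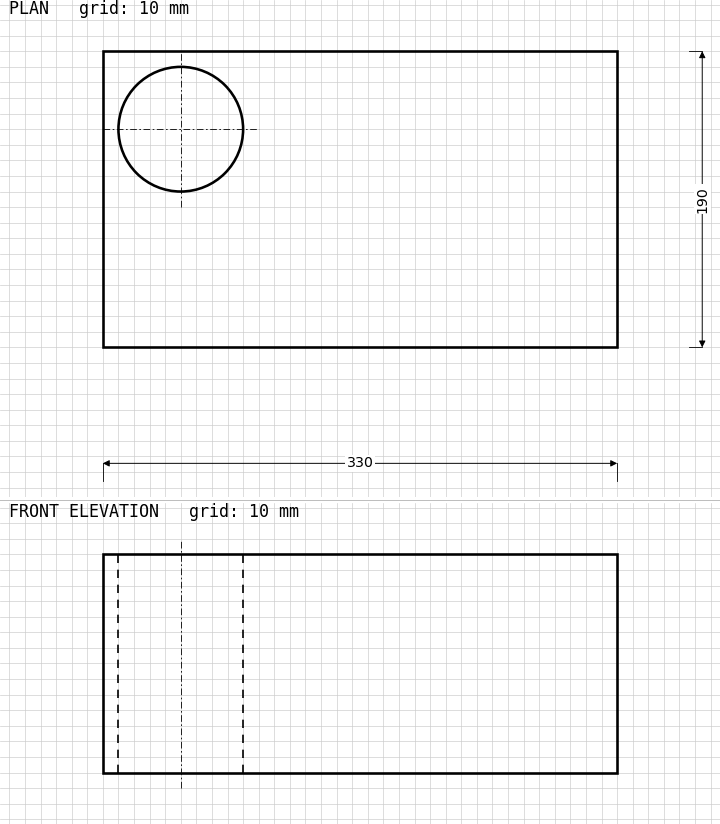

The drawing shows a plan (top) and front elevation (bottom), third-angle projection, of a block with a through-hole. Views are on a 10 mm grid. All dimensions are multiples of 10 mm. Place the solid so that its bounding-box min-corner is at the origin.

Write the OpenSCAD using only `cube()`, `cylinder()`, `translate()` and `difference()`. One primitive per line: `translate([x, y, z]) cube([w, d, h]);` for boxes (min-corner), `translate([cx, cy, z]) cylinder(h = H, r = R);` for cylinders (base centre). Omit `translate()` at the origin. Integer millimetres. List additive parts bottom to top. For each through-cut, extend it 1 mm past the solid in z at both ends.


difference() {
  cube([330, 190, 140]);
  translate([50, 140, -1]) cylinder(h = 142, r = 40);
}


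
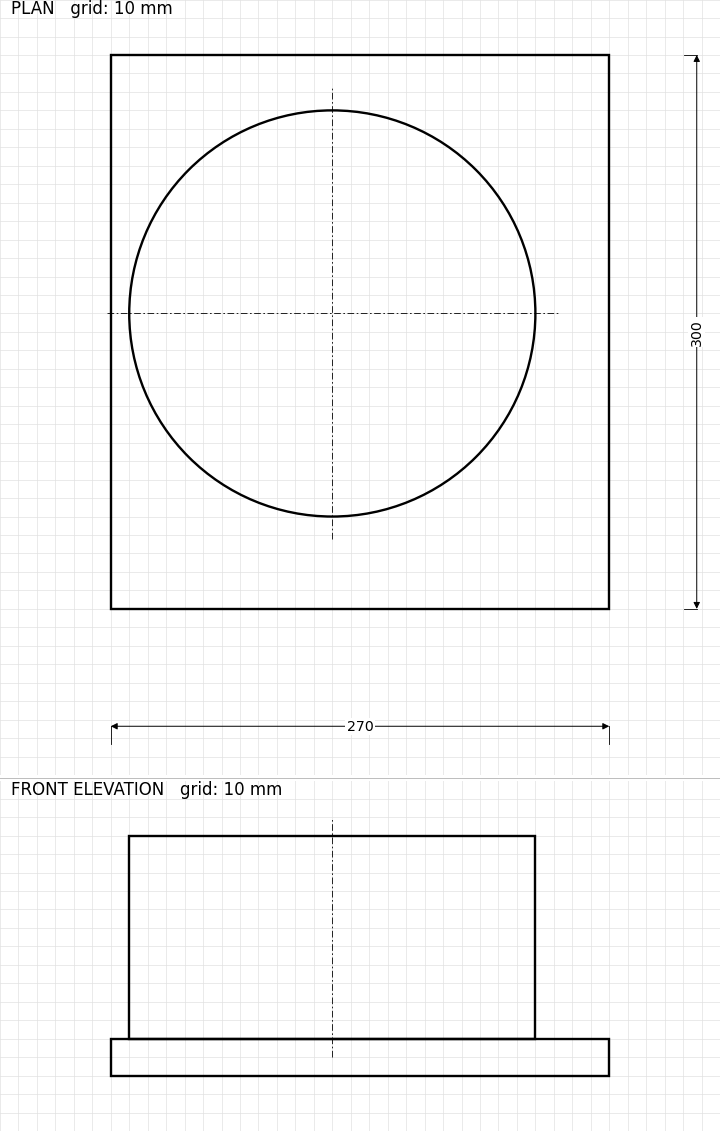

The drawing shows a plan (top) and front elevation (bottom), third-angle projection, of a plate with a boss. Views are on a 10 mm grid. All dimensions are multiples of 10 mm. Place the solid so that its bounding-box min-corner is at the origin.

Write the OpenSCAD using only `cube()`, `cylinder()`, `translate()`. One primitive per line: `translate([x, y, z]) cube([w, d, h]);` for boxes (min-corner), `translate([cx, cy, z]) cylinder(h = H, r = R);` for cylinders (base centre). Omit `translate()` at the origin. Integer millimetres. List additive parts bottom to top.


cube([270, 300, 20]);
translate([120, 160, 20]) cylinder(h = 110, r = 110);
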